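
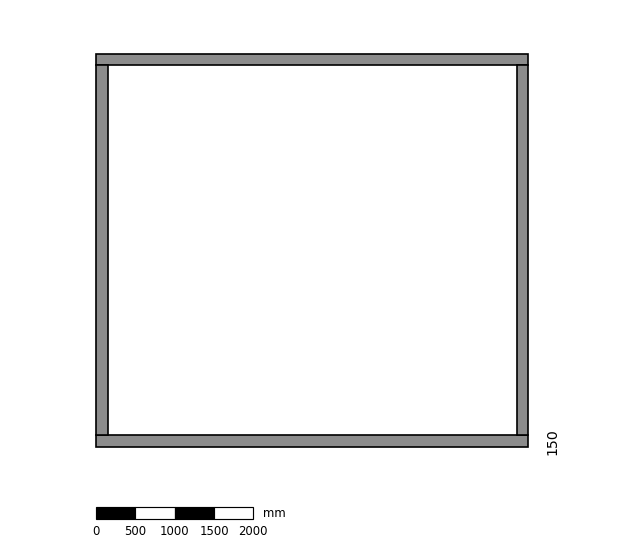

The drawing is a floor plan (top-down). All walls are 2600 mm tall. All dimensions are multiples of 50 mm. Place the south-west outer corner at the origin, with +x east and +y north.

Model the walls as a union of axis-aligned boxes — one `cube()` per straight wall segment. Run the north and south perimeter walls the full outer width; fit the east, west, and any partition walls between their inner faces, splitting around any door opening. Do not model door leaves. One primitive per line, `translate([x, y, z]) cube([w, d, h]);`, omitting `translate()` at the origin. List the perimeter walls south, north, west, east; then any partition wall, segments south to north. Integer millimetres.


cube([5500, 150, 2600]);
translate([0, 4850, 0]) cube([5500, 150, 2600]);
translate([0, 150, 0]) cube([150, 4700, 2600]);
translate([5350, 150, 0]) cube([150, 4700, 2600]);


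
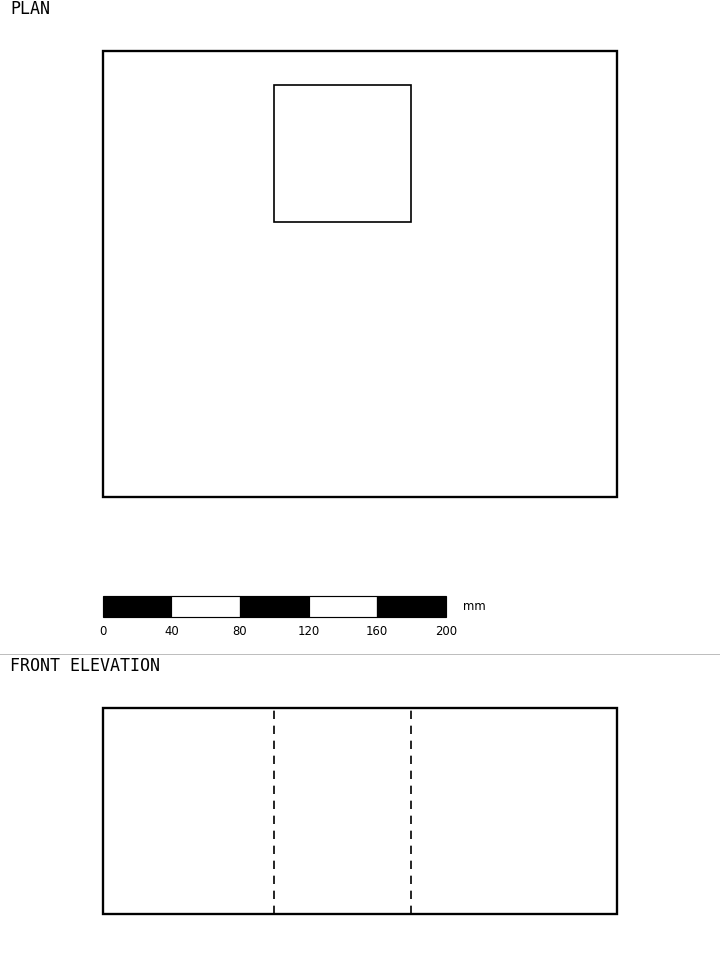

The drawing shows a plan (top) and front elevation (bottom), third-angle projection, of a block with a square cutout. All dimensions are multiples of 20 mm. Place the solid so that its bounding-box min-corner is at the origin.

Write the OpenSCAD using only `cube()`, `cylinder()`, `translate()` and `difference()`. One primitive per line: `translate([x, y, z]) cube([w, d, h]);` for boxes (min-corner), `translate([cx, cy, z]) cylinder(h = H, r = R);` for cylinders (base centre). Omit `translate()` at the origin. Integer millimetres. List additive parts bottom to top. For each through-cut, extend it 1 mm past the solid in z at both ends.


difference() {
  cube([300, 260, 120]);
  translate([100, 160, -1]) cube([80, 80, 122]);
}


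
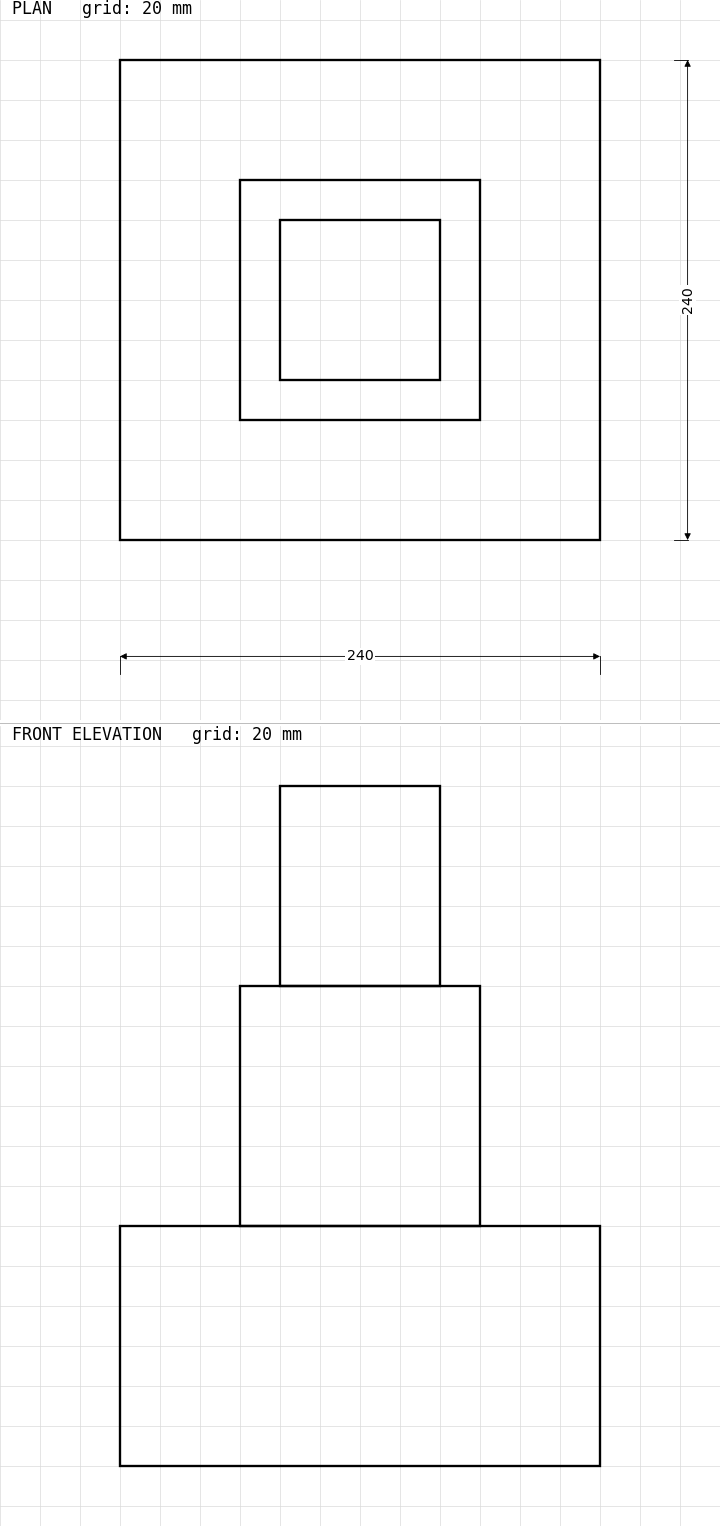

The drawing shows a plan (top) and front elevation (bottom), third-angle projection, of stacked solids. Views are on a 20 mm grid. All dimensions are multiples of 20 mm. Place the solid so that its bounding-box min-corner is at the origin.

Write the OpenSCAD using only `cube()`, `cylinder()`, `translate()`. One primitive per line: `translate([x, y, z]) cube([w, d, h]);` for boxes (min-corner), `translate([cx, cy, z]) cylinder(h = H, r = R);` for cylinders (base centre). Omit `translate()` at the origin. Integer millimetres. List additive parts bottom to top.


cube([240, 240, 120]);
translate([60, 60, 120]) cube([120, 120, 120]);
translate([80, 80, 240]) cube([80, 80, 100]);


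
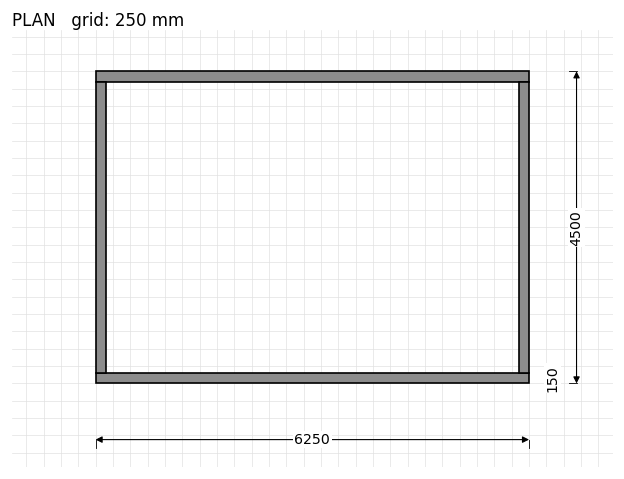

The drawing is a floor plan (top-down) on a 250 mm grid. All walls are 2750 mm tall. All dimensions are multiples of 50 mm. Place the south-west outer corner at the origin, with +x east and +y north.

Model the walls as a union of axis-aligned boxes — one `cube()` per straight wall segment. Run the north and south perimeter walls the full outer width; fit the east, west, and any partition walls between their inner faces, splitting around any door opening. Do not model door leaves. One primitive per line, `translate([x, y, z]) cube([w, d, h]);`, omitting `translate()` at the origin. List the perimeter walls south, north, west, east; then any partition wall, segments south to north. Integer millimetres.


cube([6250, 150, 2750]);
translate([0, 4350, 0]) cube([6250, 150, 2750]);
translate([0, 150, 0]) cube([150, 4200, 2750]);
translate([6100, 150, 0]) cube([150, 4200, 2750]);


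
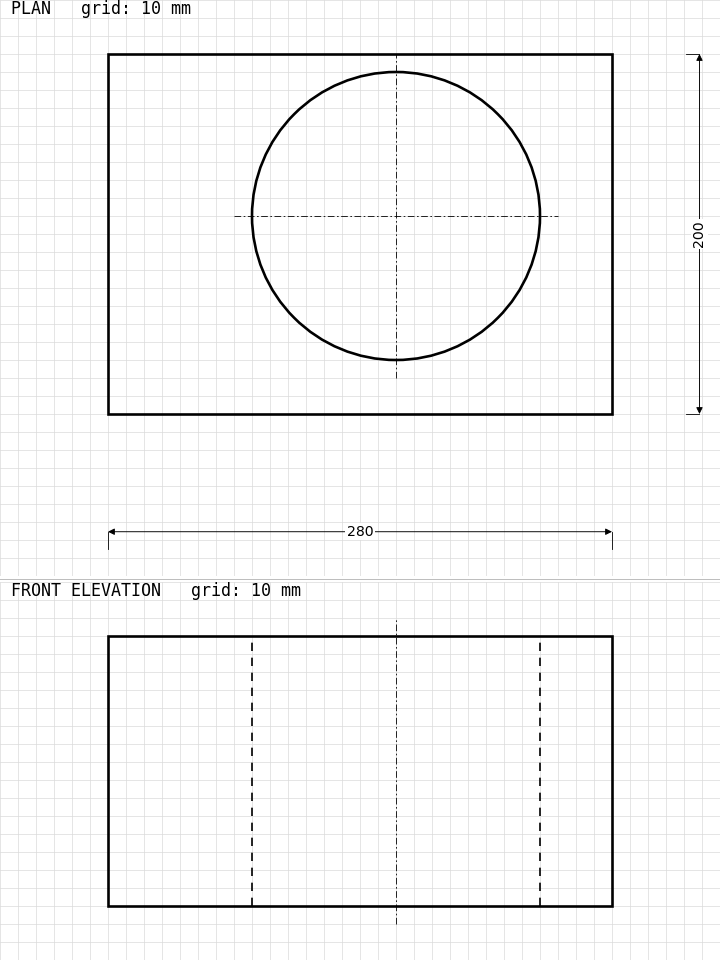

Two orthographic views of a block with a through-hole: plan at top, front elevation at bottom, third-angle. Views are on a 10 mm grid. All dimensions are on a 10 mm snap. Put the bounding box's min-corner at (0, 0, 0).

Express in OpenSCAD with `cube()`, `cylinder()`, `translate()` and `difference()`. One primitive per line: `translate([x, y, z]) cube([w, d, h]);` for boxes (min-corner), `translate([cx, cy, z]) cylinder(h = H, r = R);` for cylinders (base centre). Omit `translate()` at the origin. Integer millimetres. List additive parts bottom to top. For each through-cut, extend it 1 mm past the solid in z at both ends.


difference() {
  cube([280, 200, 150]);
  translate([160, 110, -1]) cylinder(h = 152, r = 80);
}


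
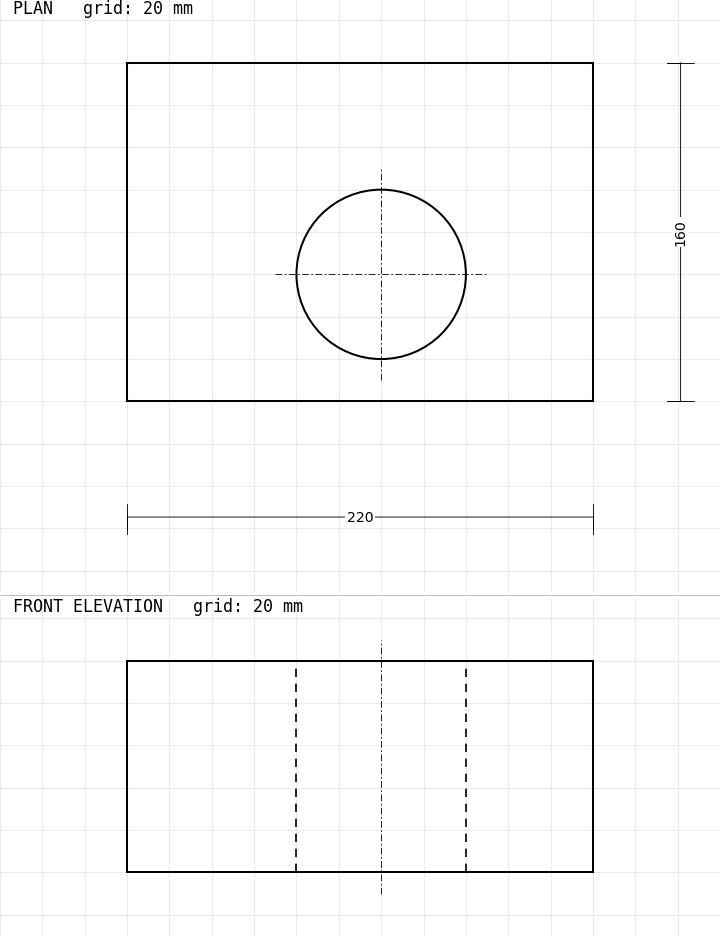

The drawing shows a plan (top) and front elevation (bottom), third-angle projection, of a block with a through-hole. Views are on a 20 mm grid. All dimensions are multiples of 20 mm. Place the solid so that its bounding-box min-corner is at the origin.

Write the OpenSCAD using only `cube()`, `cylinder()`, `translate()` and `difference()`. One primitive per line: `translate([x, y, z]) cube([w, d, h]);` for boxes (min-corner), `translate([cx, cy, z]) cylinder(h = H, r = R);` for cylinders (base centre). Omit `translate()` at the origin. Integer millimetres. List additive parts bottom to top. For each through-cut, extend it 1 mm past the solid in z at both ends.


difference() {
  cube([220, 160, 100]);
  translate([120, 60, -1]) cylinder(h = 102, r = 40);
}


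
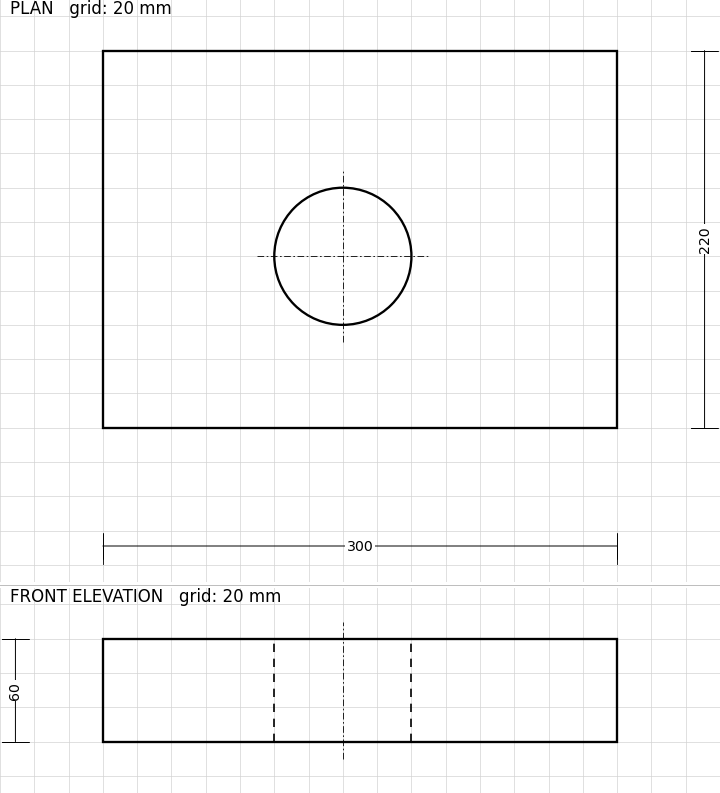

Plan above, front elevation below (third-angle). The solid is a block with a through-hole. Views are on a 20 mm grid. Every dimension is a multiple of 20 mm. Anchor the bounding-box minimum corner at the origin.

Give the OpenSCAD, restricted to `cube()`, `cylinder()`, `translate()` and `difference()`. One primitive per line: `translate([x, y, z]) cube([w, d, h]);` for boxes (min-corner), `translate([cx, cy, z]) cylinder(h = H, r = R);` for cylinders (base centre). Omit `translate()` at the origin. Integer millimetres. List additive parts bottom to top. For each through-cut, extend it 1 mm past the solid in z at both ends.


difference() {
  cube([300, 220, 60]);
  translate([140, 100, -1]) cylinder(h = 62, r = 40);
}


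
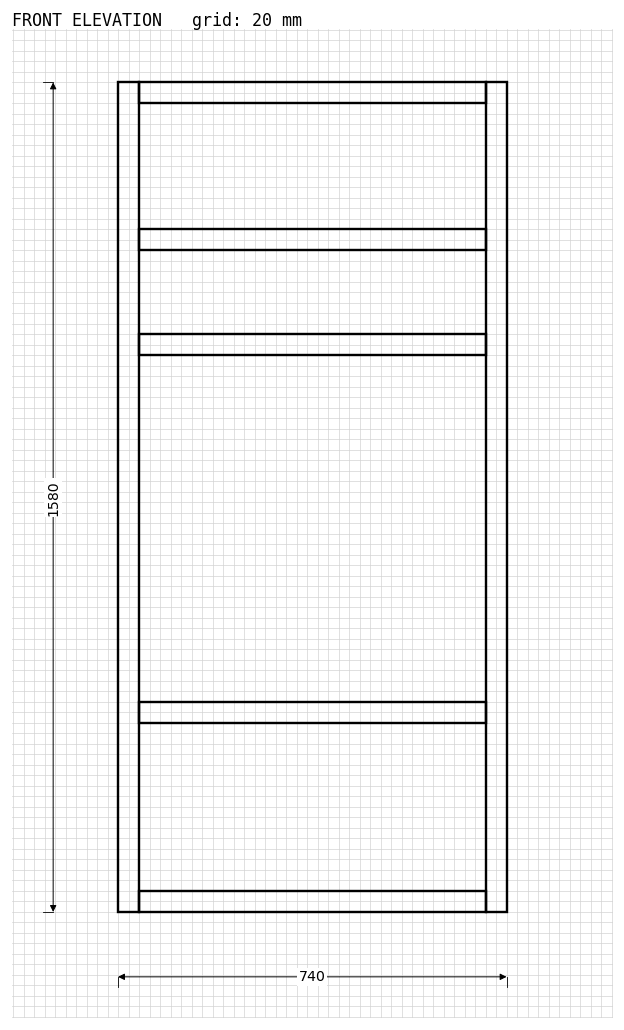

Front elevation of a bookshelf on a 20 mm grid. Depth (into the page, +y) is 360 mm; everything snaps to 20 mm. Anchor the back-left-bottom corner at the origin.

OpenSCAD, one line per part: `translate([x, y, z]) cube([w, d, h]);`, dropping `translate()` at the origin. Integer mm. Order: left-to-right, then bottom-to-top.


cube([40, 360, 1580]);
translate([40, 0, 0]) cube([660, 360, 40]);
translate([40, 0, 360]) cube([660, 360, 40]);
translate([40, 0, 1060]) cube([660, 360, 40]);
translate([40, 0, 1260]) cube([660, 360, 40]);
translate([40, 0, 1540]) cube([660, 360, 40]);
translate([700, 0, 0]) cube([40, 360, 1580]);


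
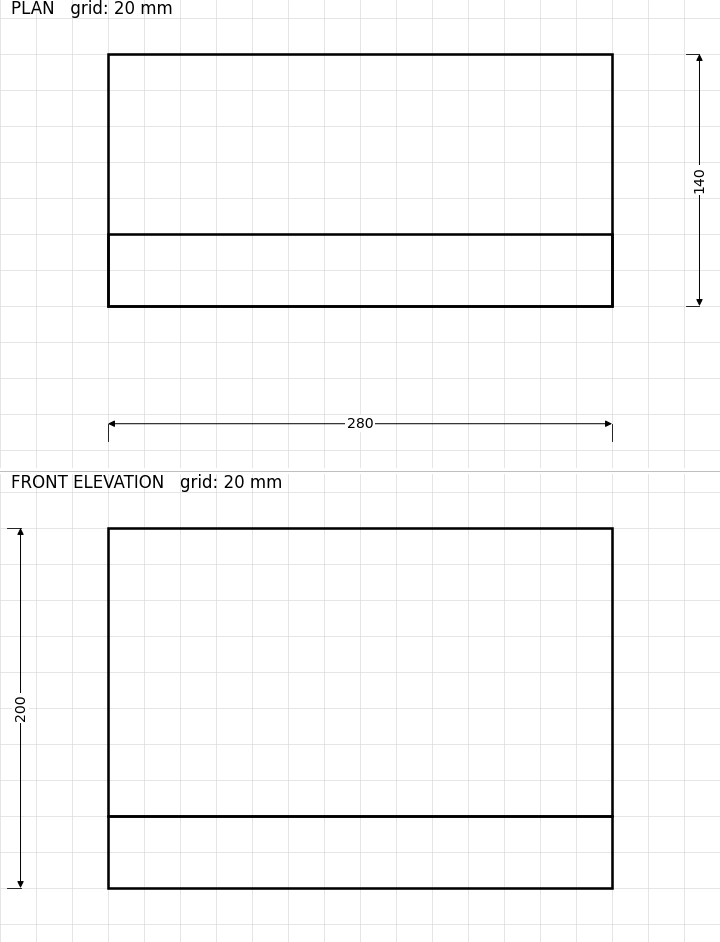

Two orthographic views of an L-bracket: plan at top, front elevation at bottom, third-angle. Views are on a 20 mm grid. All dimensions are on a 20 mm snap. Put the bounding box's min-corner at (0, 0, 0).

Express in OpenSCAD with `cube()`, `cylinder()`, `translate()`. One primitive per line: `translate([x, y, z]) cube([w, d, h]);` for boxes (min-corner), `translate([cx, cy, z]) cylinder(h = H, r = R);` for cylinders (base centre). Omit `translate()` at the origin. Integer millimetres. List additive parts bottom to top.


cube([280, 140, 40]);
translate([0, 0, 40]) cube([280, 40, 160]);


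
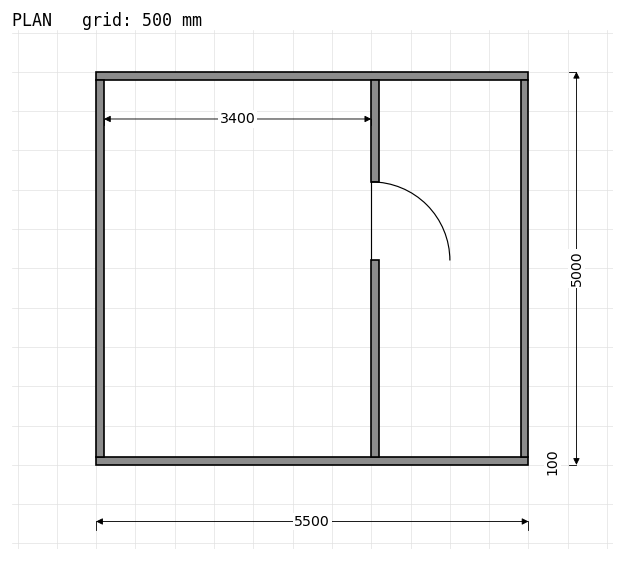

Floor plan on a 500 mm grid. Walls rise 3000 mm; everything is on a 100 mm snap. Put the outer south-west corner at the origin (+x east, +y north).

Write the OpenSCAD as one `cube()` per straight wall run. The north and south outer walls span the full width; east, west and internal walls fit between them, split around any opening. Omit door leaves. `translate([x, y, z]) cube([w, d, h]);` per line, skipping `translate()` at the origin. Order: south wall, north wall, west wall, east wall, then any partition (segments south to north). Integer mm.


cube([5500, 100, 3000]);
translate([0, 4900, 0]) cube([5500, 100, 3000]);
translate([0, 100, 0]) cube([100, 4800, 3000]);
translate([5400, 100, 0]) cube([100, 4800, 3000]);
translate([3500, 100, 0]) cube([100, 2500, 3000]);
translate([3500, 3600, 0]) cube([100, 1300, 3000]);


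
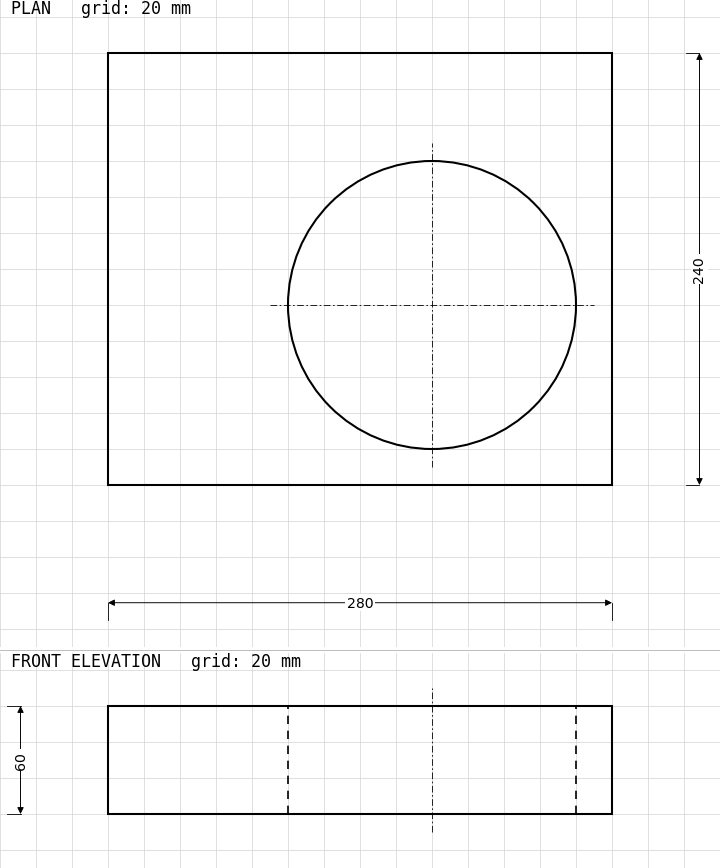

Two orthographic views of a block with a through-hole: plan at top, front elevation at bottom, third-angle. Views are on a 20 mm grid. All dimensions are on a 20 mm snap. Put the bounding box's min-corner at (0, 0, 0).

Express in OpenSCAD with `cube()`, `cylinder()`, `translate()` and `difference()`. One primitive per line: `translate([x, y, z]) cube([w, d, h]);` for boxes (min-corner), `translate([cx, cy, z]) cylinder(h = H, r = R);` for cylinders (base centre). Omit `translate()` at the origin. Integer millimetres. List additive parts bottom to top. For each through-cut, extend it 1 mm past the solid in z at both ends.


difference() {
  cube([280, 240, 60]);
  translate([180, 100, -1]) cylinder(h = 62, r = 80);
}


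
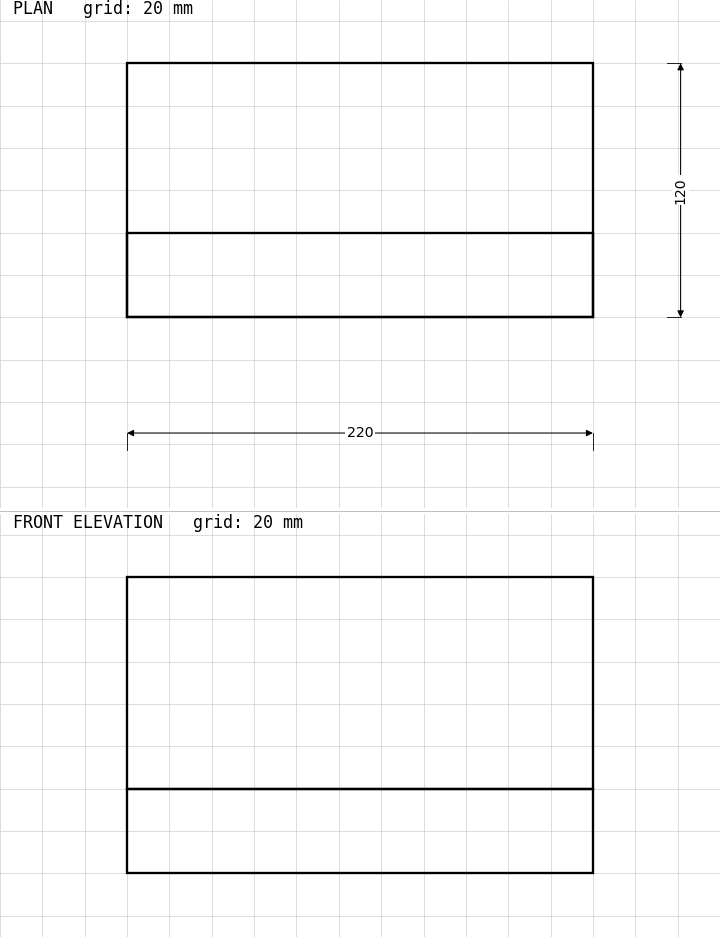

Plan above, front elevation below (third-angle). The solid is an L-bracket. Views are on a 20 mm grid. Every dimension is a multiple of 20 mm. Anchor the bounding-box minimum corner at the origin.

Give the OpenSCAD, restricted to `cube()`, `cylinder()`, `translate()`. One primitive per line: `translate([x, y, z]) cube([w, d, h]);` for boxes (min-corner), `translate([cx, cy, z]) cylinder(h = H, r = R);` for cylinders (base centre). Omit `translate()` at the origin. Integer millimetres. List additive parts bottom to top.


cube([220, 120, 40]);
translate([0, 0, 40]) cube([220, 40, 100]);


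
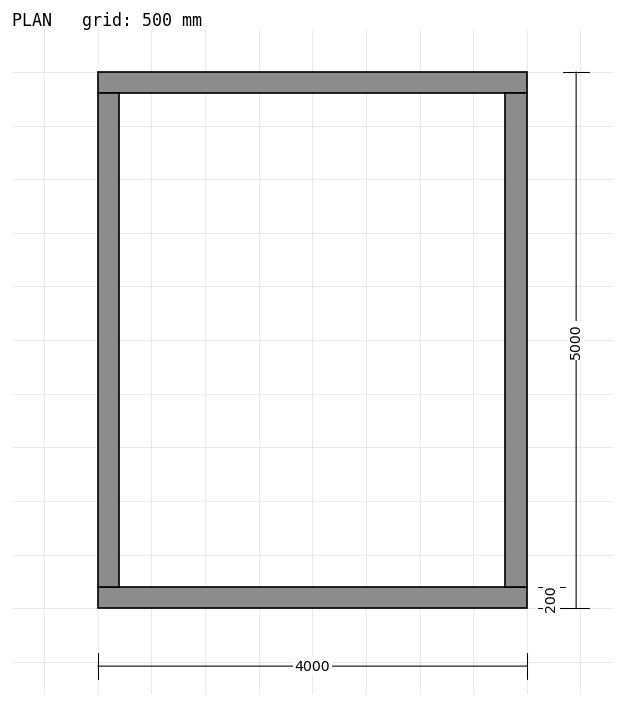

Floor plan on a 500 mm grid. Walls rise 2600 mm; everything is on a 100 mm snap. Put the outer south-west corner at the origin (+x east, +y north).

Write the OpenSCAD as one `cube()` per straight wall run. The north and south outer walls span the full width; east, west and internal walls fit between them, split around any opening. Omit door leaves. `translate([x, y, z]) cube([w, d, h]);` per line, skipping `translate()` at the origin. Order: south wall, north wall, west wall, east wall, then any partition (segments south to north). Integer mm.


cube([4000, 200, 2600]);
translate([0, 4800, 0]) cube([4000, 200, 2600]);
translate([0, 200, 0]) cube([200, 4600, 2600]);
translate([3800, 200, 0]) cube([200, 4600, 2600]);


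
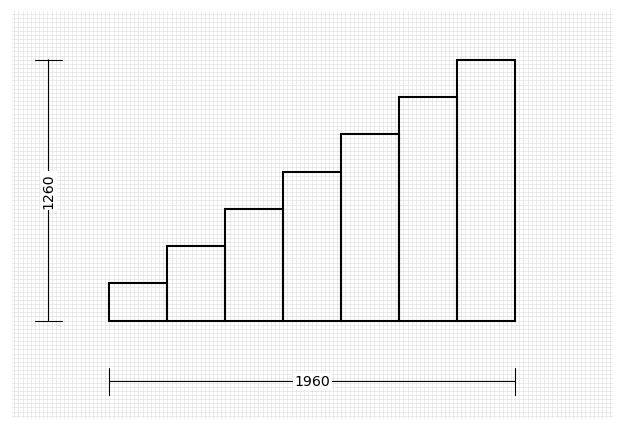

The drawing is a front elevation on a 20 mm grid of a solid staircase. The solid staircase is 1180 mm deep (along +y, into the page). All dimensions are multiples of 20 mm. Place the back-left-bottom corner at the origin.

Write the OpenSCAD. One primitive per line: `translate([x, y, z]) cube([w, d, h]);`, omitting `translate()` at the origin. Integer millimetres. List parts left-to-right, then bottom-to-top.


cube([280, 1180, 180]);
translate([280, 0, 0]) cube([280, 1180, 360]);
translate([560, 0, 0]) cube([280, 1180, 540]);
translate([840, 0, 0]) cube([280, 1180, 720]);
translate([1120, 0, 0]) cube([280, 1180, 900]);
translate([1400, 0, 0]) cube([280, 1180, 1080]);
translate([1680, 0, 0]) cube([280, 1180, 1260]);


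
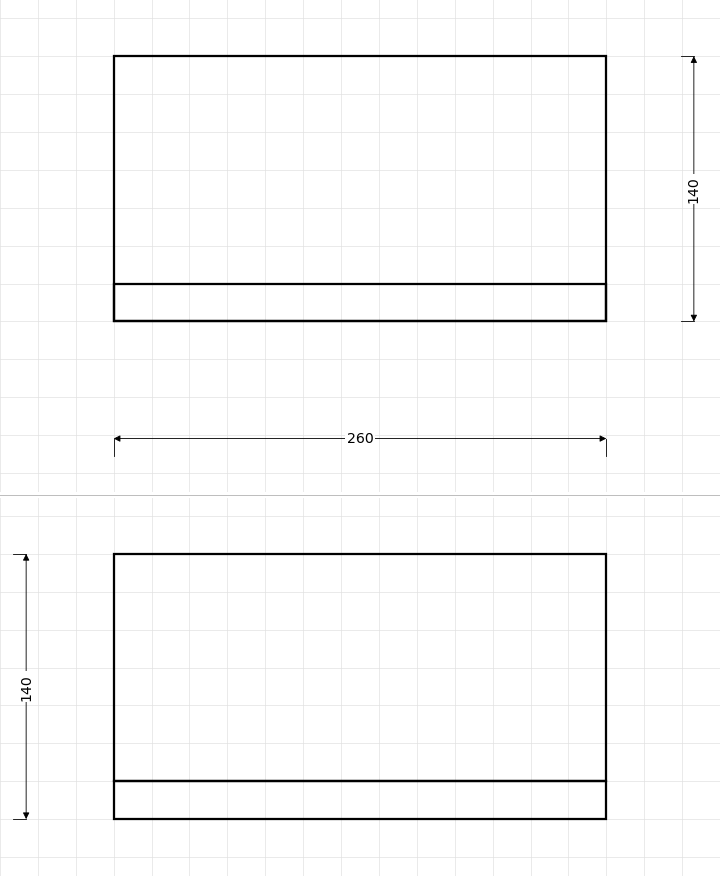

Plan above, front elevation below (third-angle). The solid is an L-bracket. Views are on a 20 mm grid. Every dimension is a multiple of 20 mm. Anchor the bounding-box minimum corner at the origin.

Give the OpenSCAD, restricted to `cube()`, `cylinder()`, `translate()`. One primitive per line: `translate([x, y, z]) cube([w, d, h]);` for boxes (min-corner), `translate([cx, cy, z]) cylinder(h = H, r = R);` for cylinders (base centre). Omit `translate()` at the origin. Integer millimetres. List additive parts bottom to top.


cube([260, 140, 20]);
translate([0, 0, 20]) cube([260, 20, 120]);


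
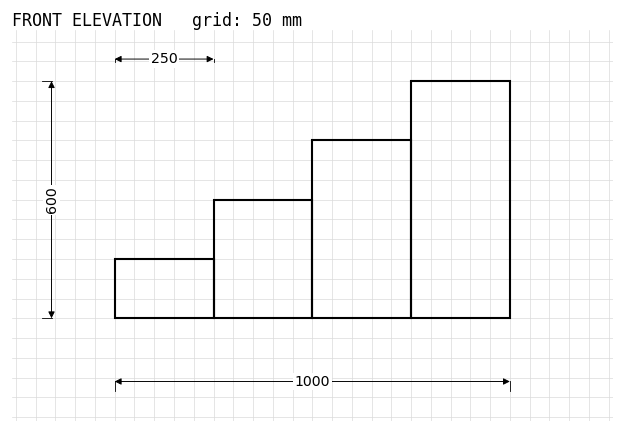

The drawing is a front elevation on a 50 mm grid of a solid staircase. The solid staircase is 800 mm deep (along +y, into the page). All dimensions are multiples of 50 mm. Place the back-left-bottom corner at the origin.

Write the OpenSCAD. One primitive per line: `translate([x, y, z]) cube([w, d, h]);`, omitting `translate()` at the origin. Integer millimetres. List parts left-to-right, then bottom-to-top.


cube([250, 800, 150]);
translate([250, 0, 0]) cube([250, 800, 300]);
translate([500, 0, 0]) cube([250, 800, 450]);
translate([750, 0, 0]) cube([250, 800, 600]);


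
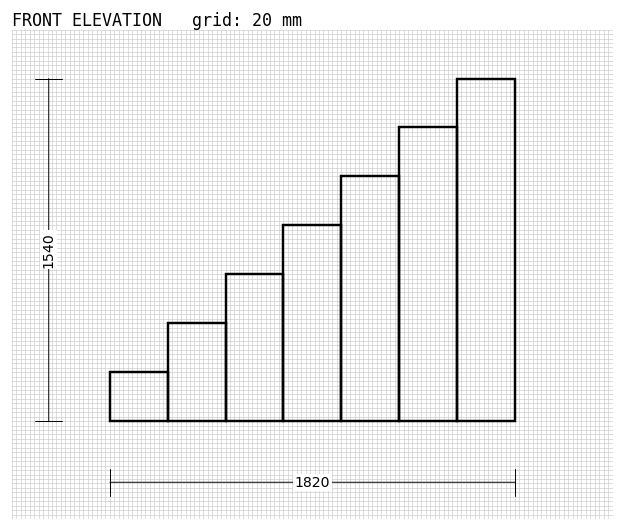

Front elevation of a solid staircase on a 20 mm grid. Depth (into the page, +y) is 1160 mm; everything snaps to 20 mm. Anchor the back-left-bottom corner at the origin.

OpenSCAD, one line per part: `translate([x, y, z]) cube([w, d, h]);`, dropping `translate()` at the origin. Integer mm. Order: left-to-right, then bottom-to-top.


cube([260, 1160, 220]);
translate([260, 0, 0]) cube([260, 1160, 440]);
translate([520, 0, 0]) cube([260, 1160, 660]);
translate([780, 0, 0]) cube([260, 1160, 880]);
translate([1040, 0, 0]) cube([260, 1160, 1100]);
translate([1300, 0, 0]) cube([260, 1160, 1320]);
translate([1560, 0, 0]) cube([260, 1160, 1540]);


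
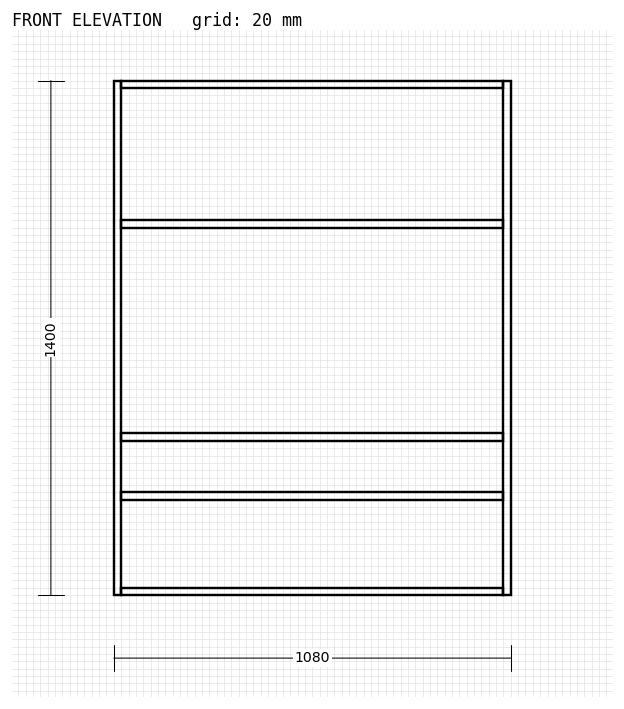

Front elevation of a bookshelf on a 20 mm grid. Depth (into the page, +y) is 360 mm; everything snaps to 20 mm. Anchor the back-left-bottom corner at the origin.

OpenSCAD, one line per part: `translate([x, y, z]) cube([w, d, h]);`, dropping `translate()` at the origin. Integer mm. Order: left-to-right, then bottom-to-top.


cube([20, 360, 1400]);
translate([20, 0, 0]) cube([1040, 360, 20]);
translate([20, 0, 260]) cube([1040, 360, 20]);
translate([20, 0, 420]) cube([1040, 360, 20]);
translate([20, 0, 1000]) cube([1040, 360, 20]);
translate([20, 0, 1380]) cube([1040, 360, 20]);
translate([1060, 0, 0]) cube([20, 360, 1400]);


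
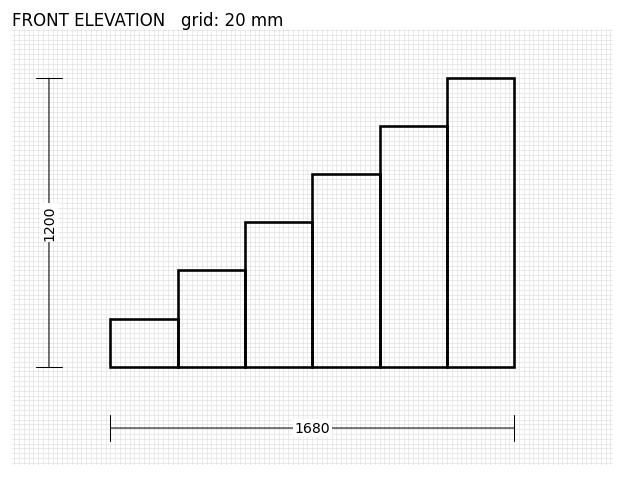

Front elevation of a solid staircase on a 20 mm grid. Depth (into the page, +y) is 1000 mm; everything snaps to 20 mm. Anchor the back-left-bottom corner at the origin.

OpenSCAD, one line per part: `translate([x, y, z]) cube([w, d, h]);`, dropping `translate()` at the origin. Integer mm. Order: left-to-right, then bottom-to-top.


cube([280, 1000, 200]);
translate([280, 0, 0]) cube([280, 1000, 400]);
translate([560, 0, 0]) cube([280, 1000, 600]);
translate([840, 0, 0]) cube([280, 1000, 800]);
translate([1120, 0, 0]) cube([280, 1000, 1000]);
translate([1400, 0, 0]) cube([280, 1000, 1200]);


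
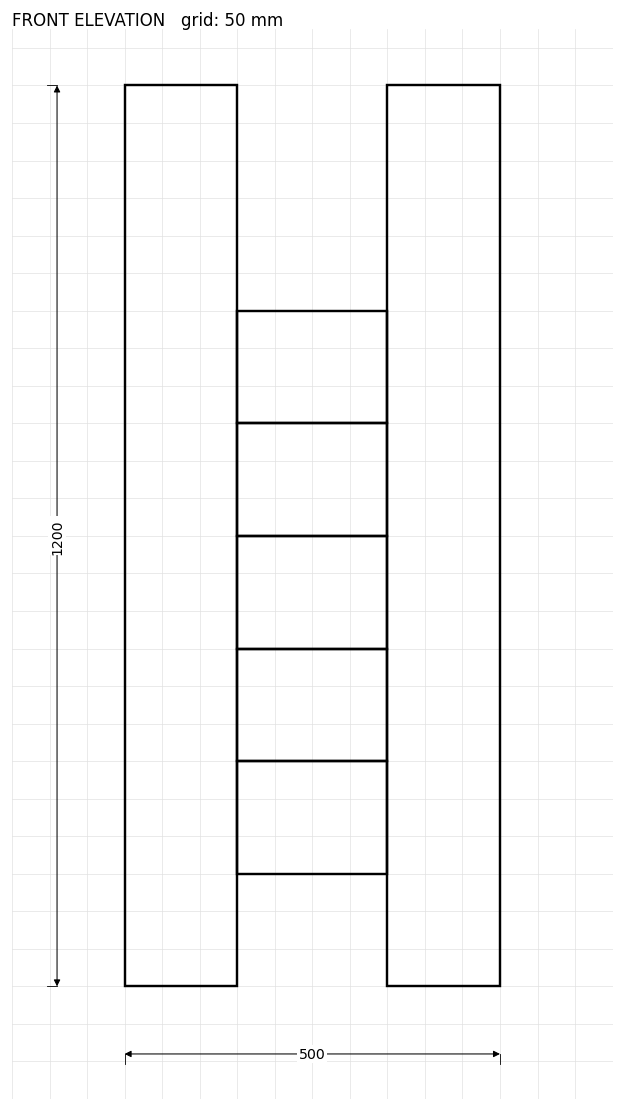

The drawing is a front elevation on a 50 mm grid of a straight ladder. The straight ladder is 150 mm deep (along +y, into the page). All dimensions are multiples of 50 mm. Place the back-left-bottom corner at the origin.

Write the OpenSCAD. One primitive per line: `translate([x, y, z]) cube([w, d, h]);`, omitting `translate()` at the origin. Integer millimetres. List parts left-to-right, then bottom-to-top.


cube([150, 150, 1200]);
translate([150, 0, 150]) cube([200, 150, 150]);
translate([150, 0, 300]) cube([200, 150, 150]);
translate([150, 0, 450]) cube([200, 150, 150]);
translate([150, 0, 600]) cube([200, 150, 150]);
translate([150, 0, 750]) cube([200, 150, 150]);
translate([350, 0, 0]) cube([150, 150, 1200]);


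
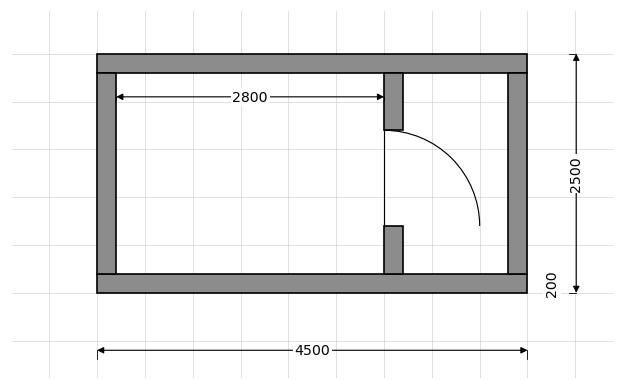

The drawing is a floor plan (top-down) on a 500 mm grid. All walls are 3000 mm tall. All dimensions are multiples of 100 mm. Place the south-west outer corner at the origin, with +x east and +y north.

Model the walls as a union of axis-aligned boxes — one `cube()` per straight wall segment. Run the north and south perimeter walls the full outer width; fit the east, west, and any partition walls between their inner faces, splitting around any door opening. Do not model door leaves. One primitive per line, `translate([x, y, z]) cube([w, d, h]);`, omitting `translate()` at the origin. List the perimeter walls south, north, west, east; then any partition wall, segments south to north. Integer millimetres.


cube([4500, 200, 3000]);
translate([0, 2300, 0]) cube([4500, 200, 3000]);
translate([0, 200, 0]) cube([200, 2100, 3000]);
translate([4300, 200, 0]) cube([200, 2100, 3000]);
translate([3000, 200, 0]) cube([200, 500, 3000]);
translate([3000, 1700, 0]) cube([200, 600, 3000]);


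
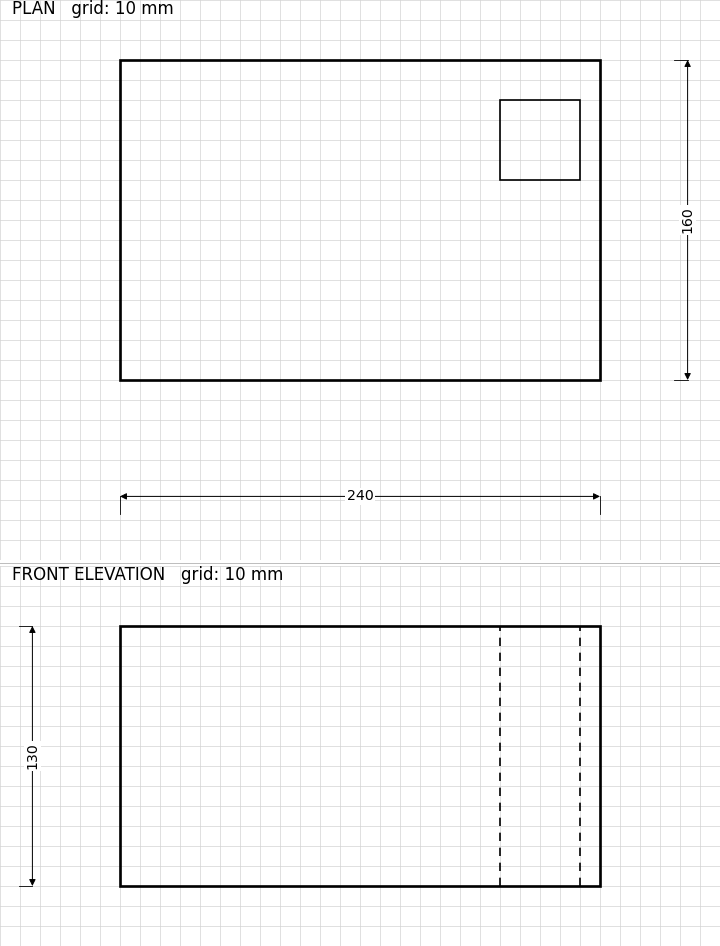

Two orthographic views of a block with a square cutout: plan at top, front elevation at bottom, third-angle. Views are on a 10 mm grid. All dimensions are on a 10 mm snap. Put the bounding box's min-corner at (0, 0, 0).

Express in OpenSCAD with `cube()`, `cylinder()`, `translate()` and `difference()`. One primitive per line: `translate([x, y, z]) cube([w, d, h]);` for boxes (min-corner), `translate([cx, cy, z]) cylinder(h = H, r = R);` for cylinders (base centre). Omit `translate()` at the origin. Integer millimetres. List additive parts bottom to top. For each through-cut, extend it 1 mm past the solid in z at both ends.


difference() {
  cube([240, 160, 130]);
  translate([190, 100, -1]) cube([40, 40, 132]);
}


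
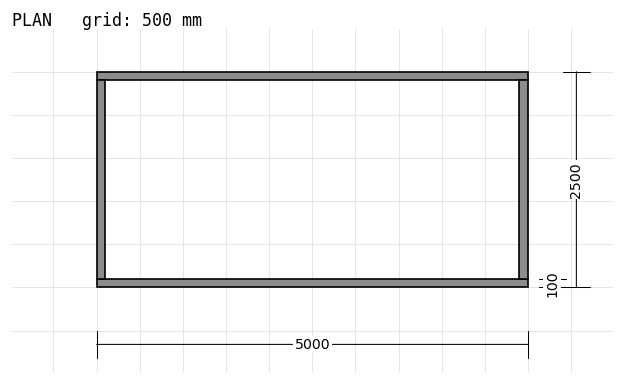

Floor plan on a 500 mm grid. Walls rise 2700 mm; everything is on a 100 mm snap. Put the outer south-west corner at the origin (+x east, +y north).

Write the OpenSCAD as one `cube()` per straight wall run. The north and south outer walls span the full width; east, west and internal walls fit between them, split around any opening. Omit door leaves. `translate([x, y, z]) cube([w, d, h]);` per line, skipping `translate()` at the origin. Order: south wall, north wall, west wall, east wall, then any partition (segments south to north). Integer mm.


cube([5000, 100, 2700]);
translate([0, 2400, 0]) cube([5000, 100, 2700]);
translate([0, 100, 0]) cube([100, 2300, 2700]);
translate([4900, 100, 0]) cube([100, 2300, 2700]);


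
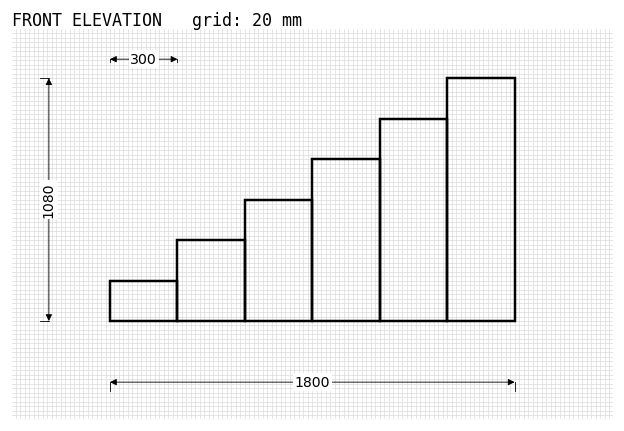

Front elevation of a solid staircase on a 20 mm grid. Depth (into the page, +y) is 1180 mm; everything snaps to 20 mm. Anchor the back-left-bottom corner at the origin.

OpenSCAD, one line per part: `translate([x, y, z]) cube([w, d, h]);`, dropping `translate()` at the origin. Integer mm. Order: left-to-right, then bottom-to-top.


cube([300, 1180, 180]);
translate([300, 0, 0]) cube([300, 1180, 360]);
translate([600, 0, 0]) cube([300, 1180, 540]);
translate([900, 0, 0]) cube([300, 1180, 720]);
translate([1200, 0, 0]) cube([300, 1180, 900]);
translate([1500, 0, 0]) cube([300, 1180, 1080]);


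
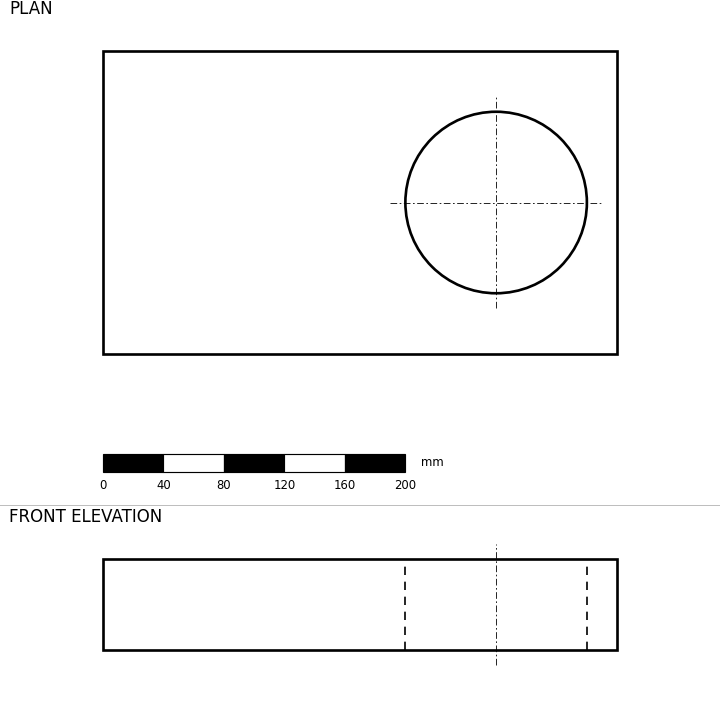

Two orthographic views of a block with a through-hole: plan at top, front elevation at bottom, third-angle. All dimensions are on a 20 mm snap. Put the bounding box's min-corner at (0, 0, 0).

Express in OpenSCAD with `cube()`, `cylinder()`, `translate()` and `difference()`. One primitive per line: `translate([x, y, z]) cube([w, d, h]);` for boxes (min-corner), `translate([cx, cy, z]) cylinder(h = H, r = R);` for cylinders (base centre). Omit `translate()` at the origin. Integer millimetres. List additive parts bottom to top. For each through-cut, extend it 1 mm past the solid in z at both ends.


difference() {
  cube([340, 200, 60]);
  translate([260, 100, -1]) cylinder(h = 62, r = 60);
}


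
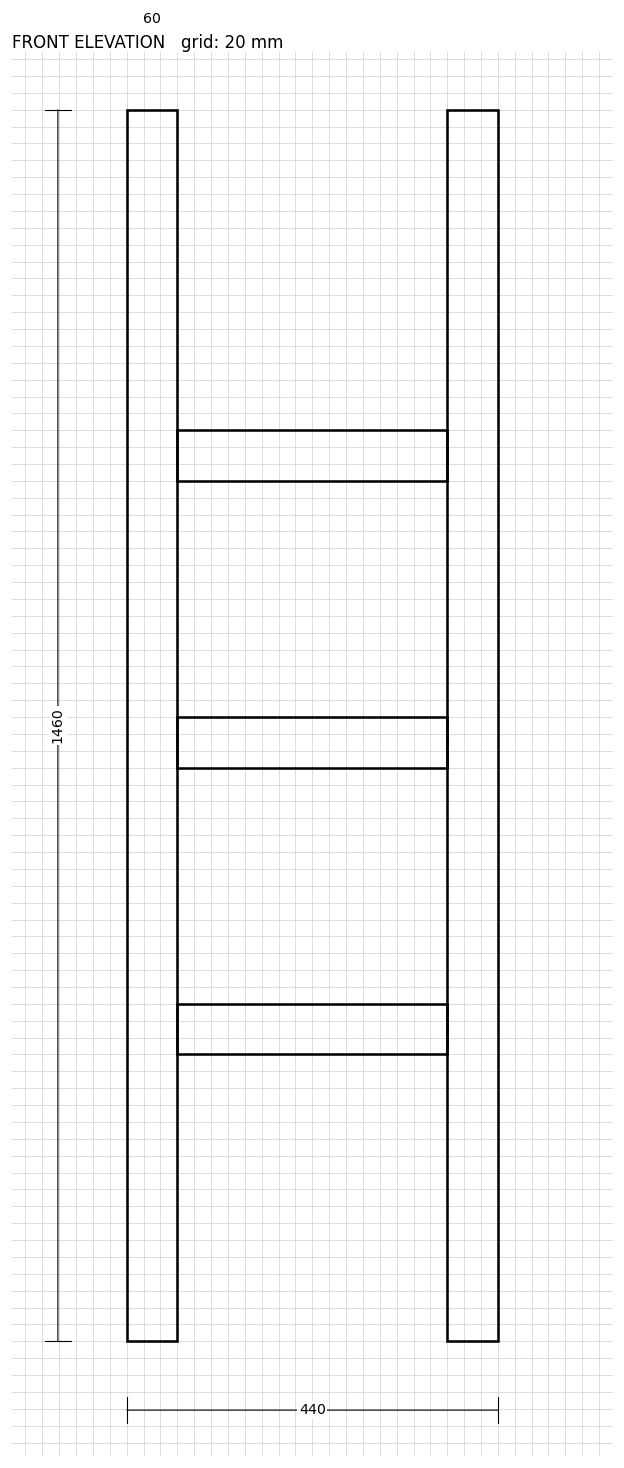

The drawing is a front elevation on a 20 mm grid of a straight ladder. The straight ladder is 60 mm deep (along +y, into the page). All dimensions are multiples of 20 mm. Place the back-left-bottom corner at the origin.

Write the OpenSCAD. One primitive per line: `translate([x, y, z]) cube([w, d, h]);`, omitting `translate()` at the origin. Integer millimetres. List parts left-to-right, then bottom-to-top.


cube([60, 60, 1460]);
translate([60, 0, 340]) cube([320, 60, 60]);
translate([60, 0, 680]) cube([320, 60, 60]);
translate([60, 0, 1020]) cube([320, 60, 60]);
translate([380, 0, 0]) cube([60, 60, 1460]);


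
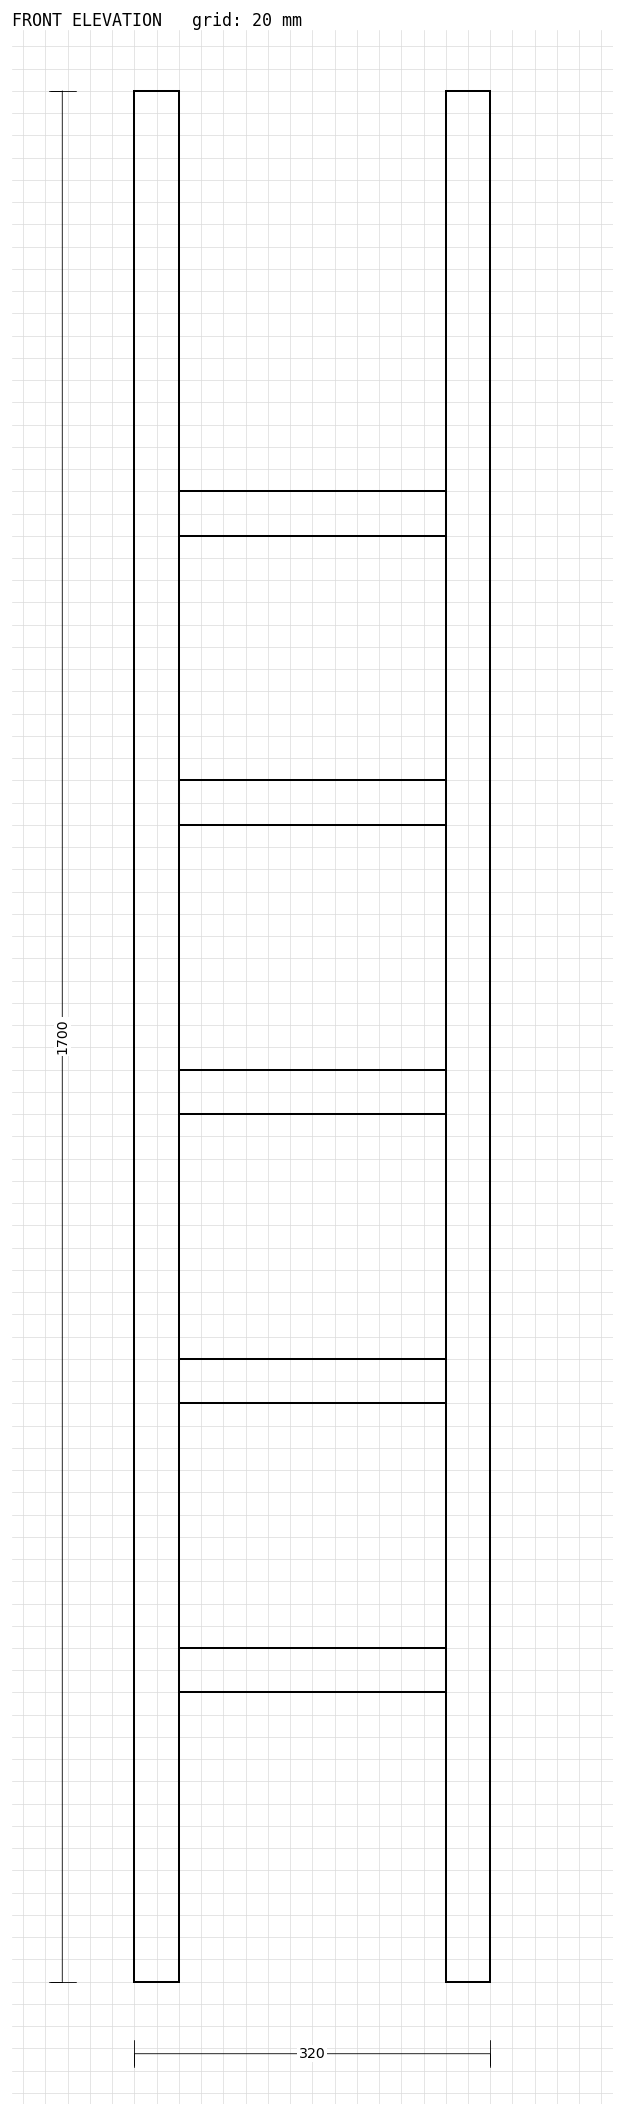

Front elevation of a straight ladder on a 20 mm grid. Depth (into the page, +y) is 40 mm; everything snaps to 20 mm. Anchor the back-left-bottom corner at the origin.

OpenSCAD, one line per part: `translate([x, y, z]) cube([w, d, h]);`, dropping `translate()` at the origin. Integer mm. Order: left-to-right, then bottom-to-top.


cube([40, 40, 1700]);
translate([40, 0, 260]) cube([240, 40, 40]);
translate([40, 0, 520]) cube([240, 40, 40]);
translate([40, 0, 780]) cube([240, 40, 40]);
translate([40, 0, 1040]) cube([240, 40, 40]);
translate([40, 0, 1300]) cube([240, 40, 40]);
translate([280, 0, 0]) cube([40, 40, 1700]);


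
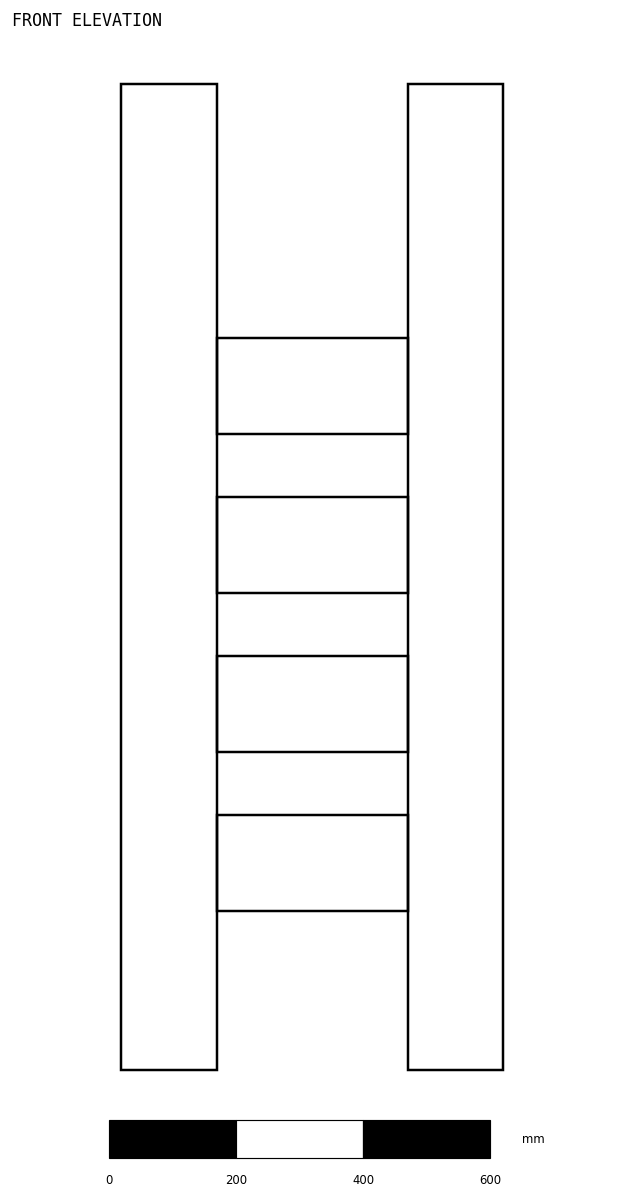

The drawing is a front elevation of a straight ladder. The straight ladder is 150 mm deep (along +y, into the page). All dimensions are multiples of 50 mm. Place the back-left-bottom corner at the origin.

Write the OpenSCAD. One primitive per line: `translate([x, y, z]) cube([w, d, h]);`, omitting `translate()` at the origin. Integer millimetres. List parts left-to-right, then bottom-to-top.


cube([150, 150, 1550]);
translate([150, 0, 250]) cube([300, 150, 150]);
translate([150, 0, 500]) cube([300, 150, 150]);
translate([150, 0, 750]) cube([300, 150, 150]);
translate([150, 0, 1000]) cube([300, 150, 150]);
translate([450, 0, 0]) cube([150, 150, 1550]);


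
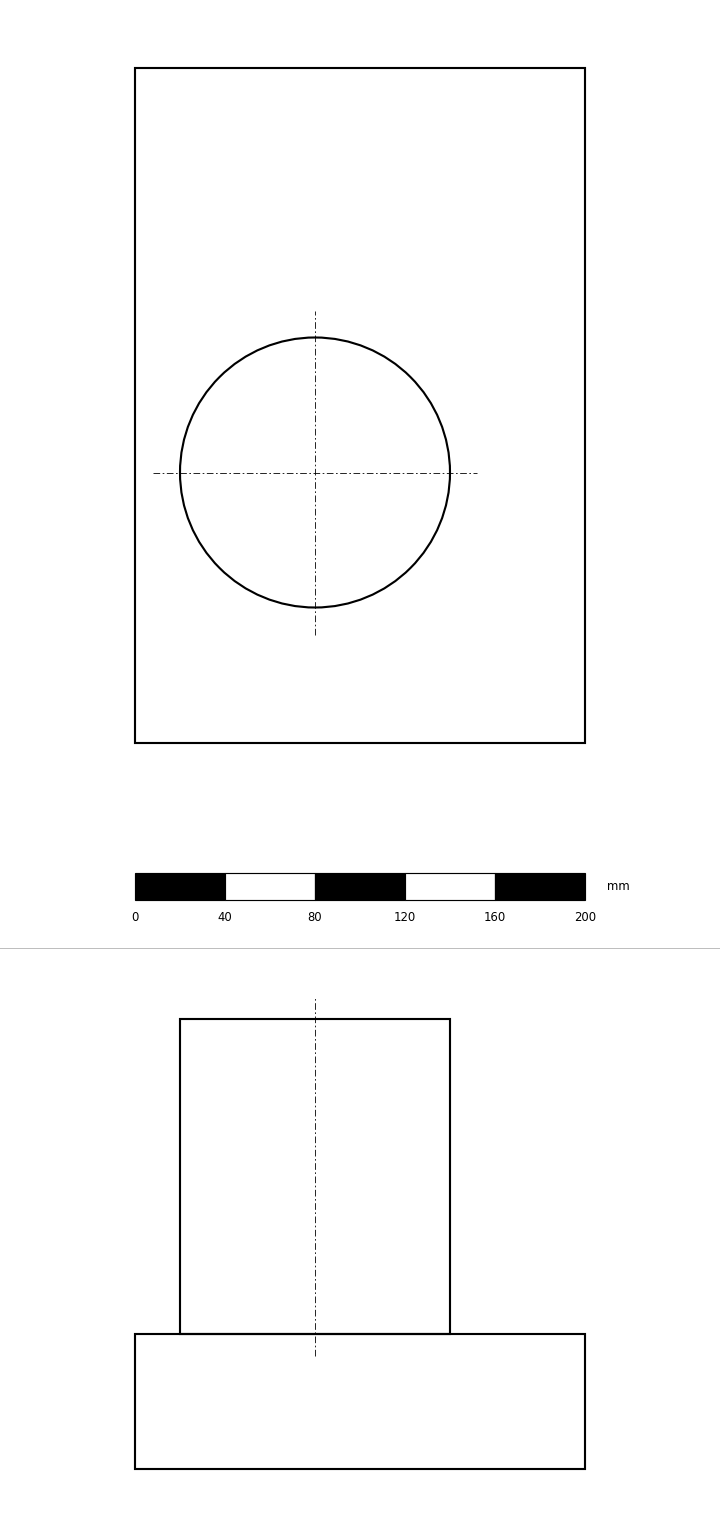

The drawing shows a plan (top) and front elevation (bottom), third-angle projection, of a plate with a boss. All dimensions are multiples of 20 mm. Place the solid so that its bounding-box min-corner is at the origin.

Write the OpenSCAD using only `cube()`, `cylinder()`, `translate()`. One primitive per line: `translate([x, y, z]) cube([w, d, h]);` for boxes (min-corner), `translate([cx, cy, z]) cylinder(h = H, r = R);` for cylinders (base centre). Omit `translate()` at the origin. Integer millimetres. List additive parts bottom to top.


cube([200, 300, 60]);
translate([80, 120, 60]) cylinder(h = 140, r = 60);


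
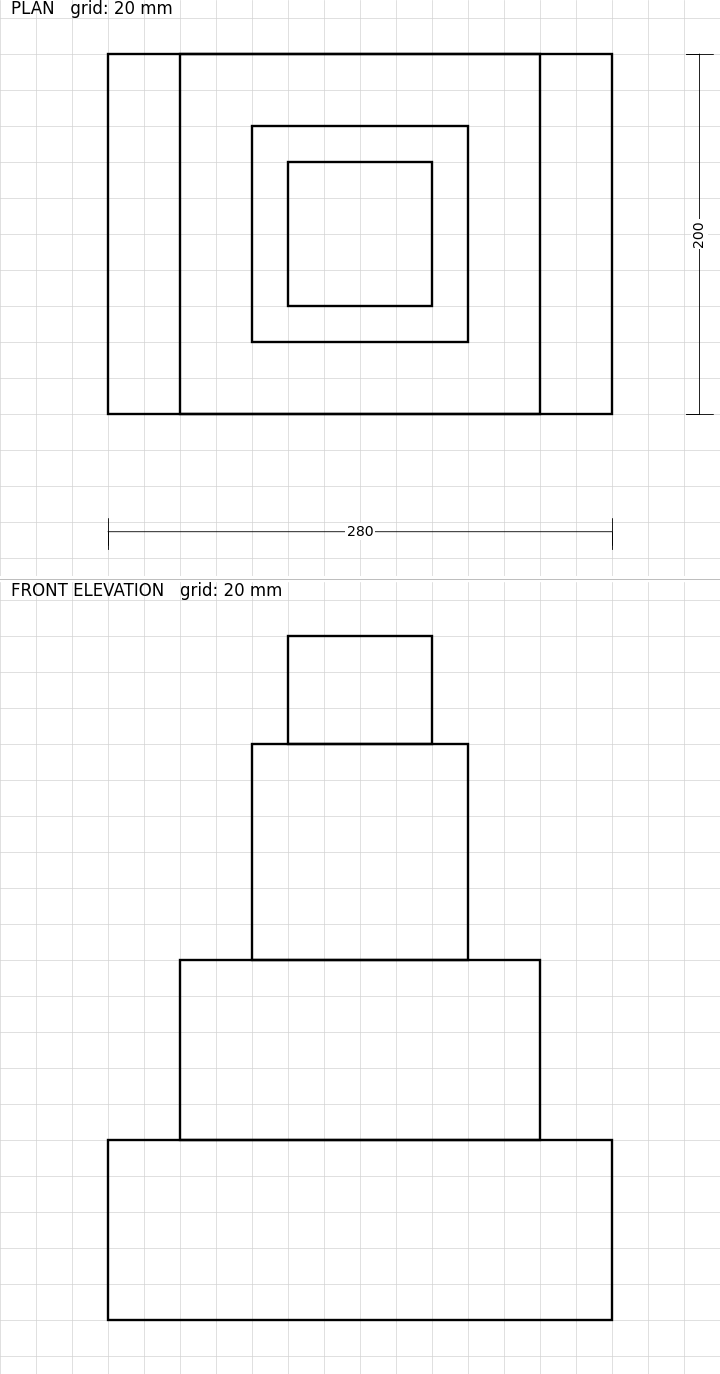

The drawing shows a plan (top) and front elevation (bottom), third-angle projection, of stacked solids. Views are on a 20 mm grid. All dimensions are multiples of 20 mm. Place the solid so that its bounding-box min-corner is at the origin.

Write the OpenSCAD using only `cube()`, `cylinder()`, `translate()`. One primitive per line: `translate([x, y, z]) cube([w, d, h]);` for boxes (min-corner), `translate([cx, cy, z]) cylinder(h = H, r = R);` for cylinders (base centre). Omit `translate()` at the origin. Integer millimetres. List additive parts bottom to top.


cube([280, 200, 100]);
translate([40, 0, 100]) cube([200, 200, 100]);
translate([80, 40, 200]) cube([120, 120, 120]);
translate([100, 60, 320]) cube([80, 80, 60]);


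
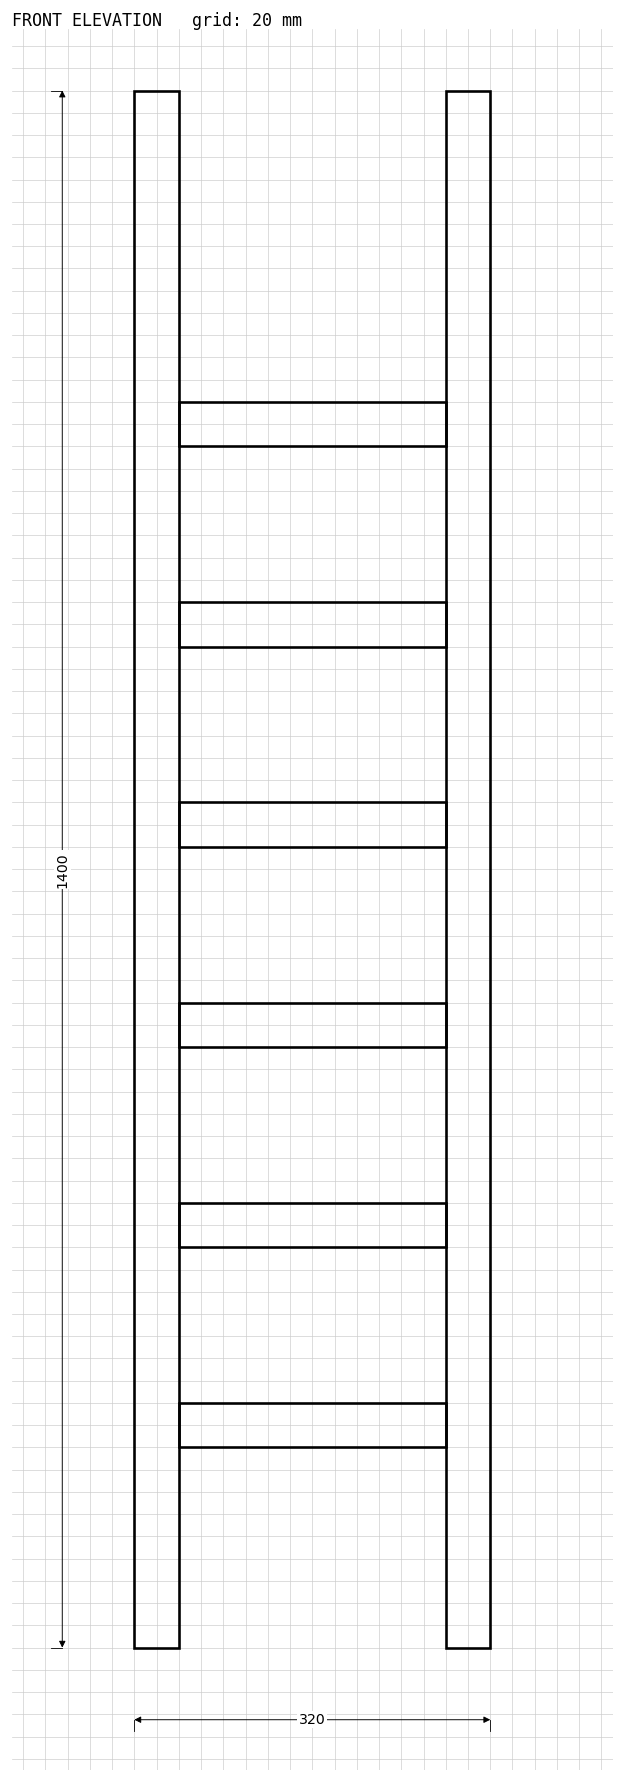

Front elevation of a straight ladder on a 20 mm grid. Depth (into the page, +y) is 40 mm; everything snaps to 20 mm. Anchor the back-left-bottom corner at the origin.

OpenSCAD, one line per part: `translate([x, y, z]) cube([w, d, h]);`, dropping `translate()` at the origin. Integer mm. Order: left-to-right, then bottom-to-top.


cube([40, 40, 1400]);
translate([40, 0, 180]) cube([240, 40, 40]);
translate([40, 0, 360]) cube([240, 40, 40]);
translate([40, 0, 540]) cube([240, 40, 40]);
translate([40, 0, 720]) cube([240, 40, 40]);
translate([40, 0, 900]) cube([240, 40, 40]);
translate([40, 0, 1080]) cube([240, 40, 40]);
translate([280, 0, 0]) cube([40, 40, 1400]);


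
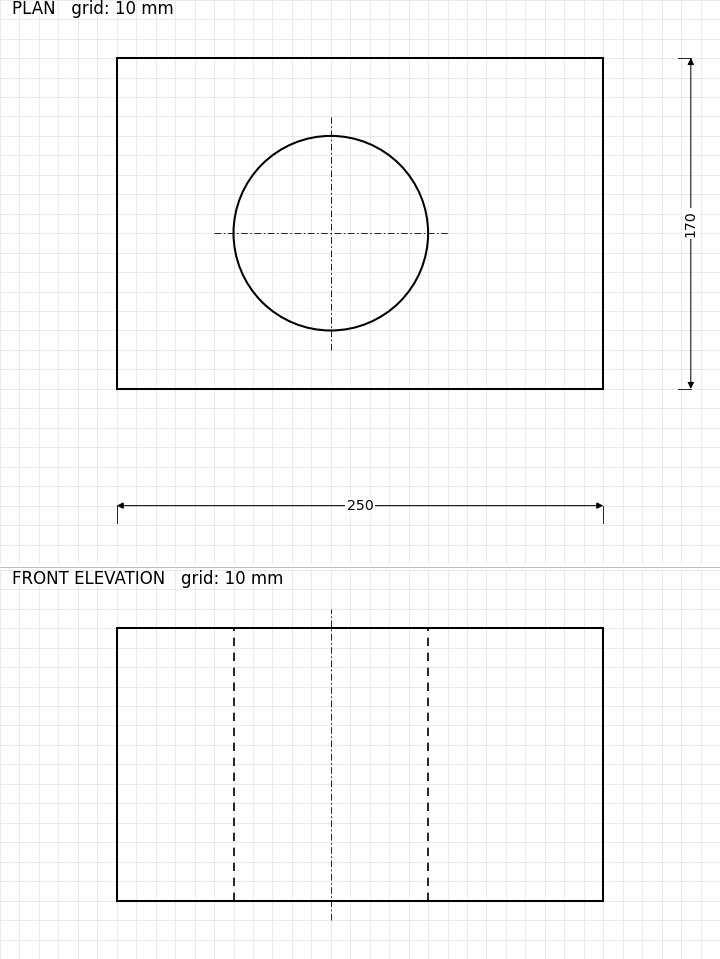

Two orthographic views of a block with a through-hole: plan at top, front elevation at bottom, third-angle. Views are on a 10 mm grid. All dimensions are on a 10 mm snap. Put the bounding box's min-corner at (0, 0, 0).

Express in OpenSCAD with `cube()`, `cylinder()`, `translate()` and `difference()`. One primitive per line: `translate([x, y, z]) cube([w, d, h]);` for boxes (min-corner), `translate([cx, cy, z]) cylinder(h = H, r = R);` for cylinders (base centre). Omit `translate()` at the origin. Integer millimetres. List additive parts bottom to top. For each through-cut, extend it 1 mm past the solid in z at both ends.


difference() {
  cube([250, 170, 140]);
  translate([110, 80, -1]) cylinder(h = 142, r = 50);
}


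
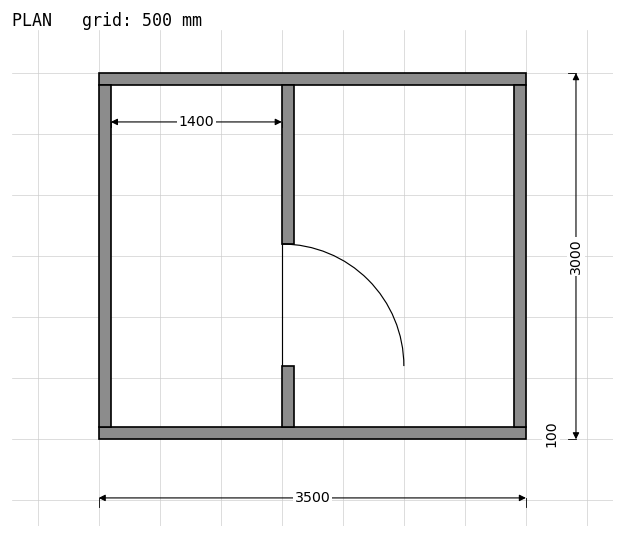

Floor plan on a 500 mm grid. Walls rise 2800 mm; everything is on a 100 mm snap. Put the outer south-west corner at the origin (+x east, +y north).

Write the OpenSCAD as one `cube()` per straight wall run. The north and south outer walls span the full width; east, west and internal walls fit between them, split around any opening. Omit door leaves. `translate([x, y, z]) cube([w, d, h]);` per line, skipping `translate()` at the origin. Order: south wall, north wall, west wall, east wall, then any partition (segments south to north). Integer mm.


cube([3500, 100, 2800]);
translate([0, 2900, 0]) cube([3500, 100, 2800]);
translate([0, 100, 0]) cube([100, 2800, 2800]);
translate([3400, 100, 0]) cube([100, 2800, 2800]);
translate([1500, 100, 0]) cube([100, 500, 2800]);
translate([1500, 1600, 0]) cube([100, 1300, 2800]);


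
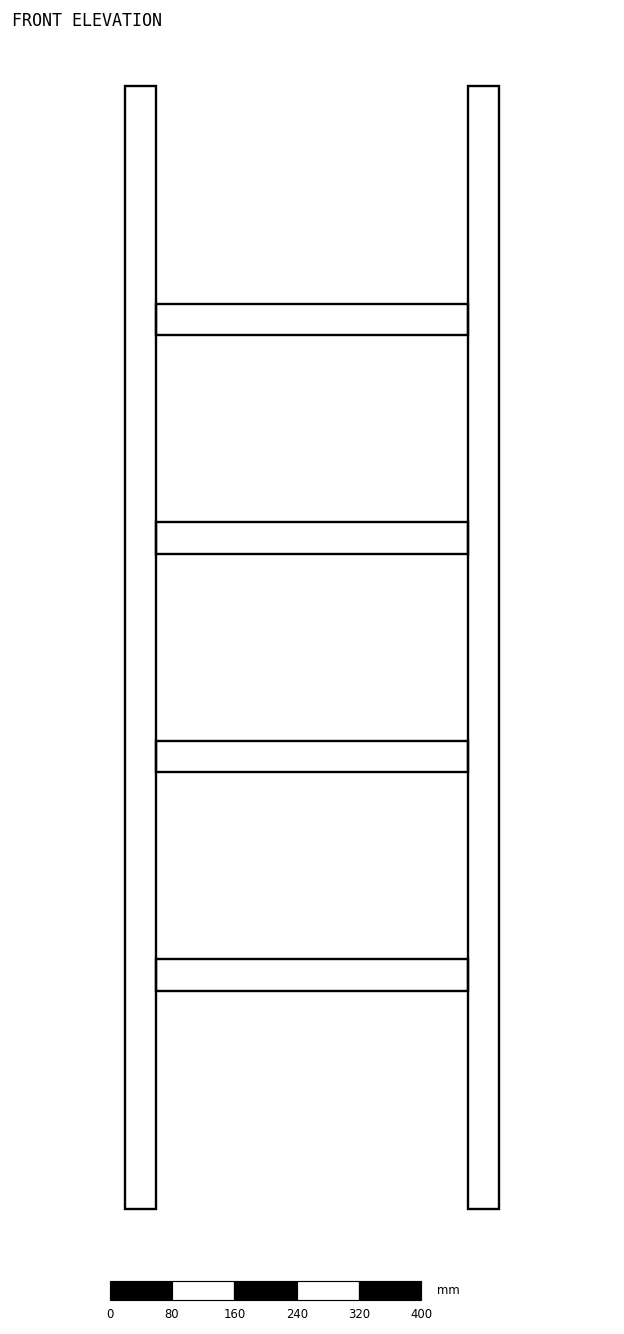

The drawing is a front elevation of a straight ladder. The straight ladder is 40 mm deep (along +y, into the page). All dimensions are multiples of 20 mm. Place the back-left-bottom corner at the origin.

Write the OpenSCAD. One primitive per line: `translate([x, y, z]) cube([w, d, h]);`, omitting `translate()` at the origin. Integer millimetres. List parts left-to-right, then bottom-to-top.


cube([40, 40, 1440]);
translate([40, 0, 280]) cube([400, 40, 40]);
translate([40, 0, 560]) cube([400, 40, 40]);
translate([40, 0, 840]) cube([400, 40, 40]);
translate([40, 0, 1120]) cube([400, 40, 40]);
translate([440, 0, 0]) cube([40, 40, 1440]);


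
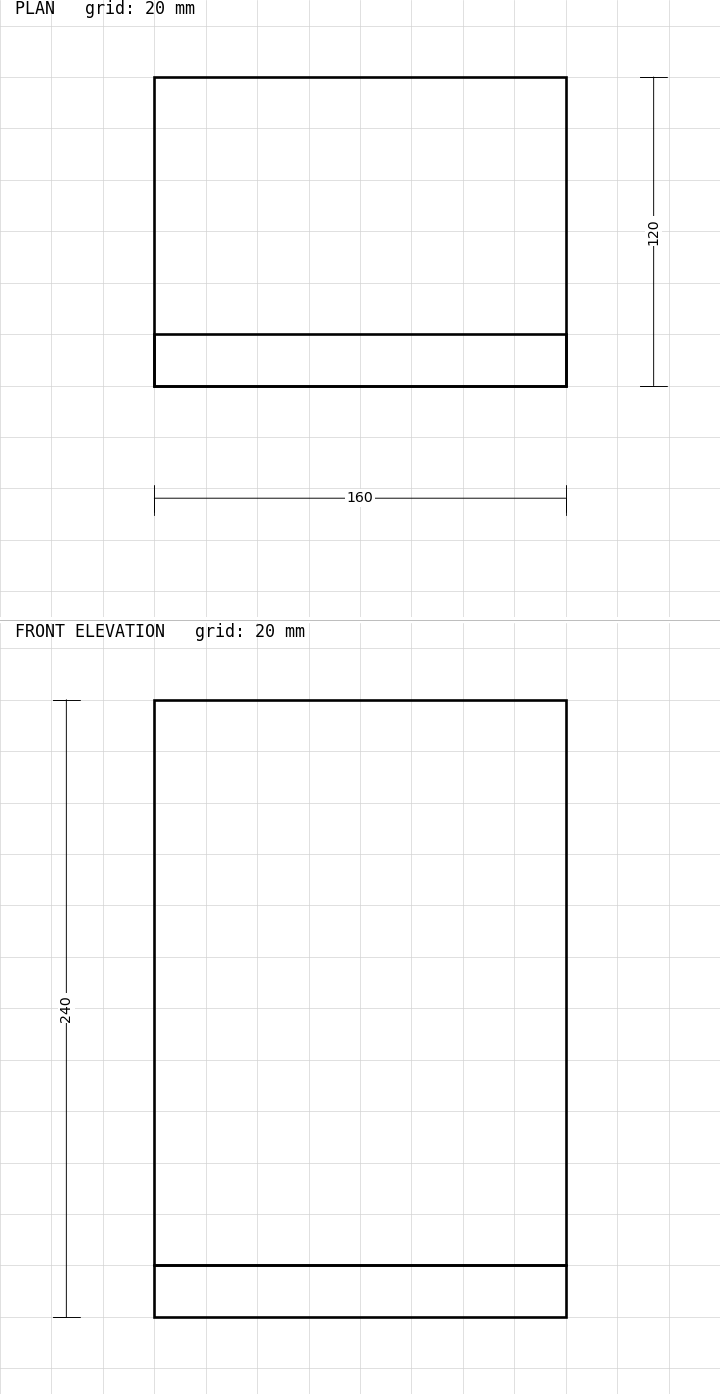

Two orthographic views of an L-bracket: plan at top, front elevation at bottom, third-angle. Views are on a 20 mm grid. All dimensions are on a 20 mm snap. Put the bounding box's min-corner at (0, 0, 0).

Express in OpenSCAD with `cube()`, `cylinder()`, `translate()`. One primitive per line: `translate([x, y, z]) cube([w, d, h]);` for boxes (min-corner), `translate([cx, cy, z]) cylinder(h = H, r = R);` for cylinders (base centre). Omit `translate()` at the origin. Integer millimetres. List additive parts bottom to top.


cube([160, 120, 20]);
translate([0, 0, 20]) cube([160, 20, 220]);


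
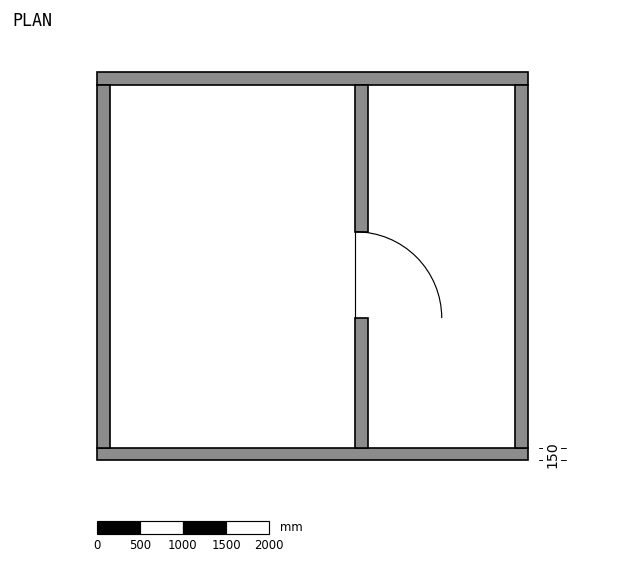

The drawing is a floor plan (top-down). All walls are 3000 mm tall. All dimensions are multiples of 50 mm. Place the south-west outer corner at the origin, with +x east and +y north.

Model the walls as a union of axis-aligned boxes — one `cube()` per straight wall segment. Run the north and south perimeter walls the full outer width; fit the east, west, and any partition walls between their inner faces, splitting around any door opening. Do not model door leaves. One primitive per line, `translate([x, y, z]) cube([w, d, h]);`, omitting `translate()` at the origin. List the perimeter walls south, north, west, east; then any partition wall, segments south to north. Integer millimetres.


cube([5000, 150, 3000]);
translate([0, 4350, 0]) cube([5000, 150, 3000]);
translate([0, 150, 0]) cube([150, 4200, 3000]);
translate([4850, 150, 0]) cube([150, 4200, 3000]);
translate([3000, 150, 0]) cube([150, 1500, 3000]);
translate([3000, 2650, 0]) cube([150, 1700, 3000]);
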